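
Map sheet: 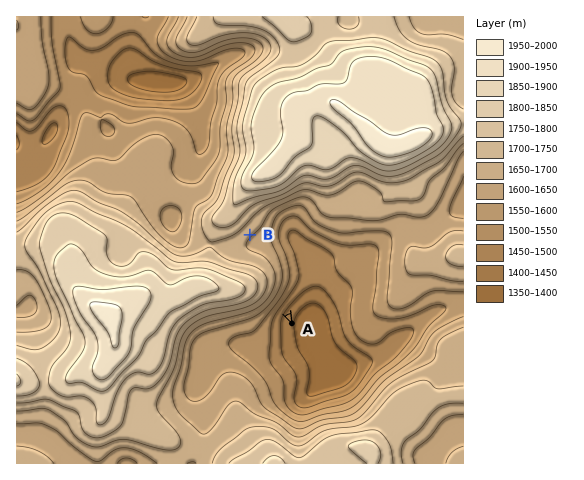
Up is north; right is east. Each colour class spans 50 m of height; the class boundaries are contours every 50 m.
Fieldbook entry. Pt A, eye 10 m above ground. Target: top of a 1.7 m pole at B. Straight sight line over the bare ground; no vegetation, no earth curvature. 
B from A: no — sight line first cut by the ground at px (286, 310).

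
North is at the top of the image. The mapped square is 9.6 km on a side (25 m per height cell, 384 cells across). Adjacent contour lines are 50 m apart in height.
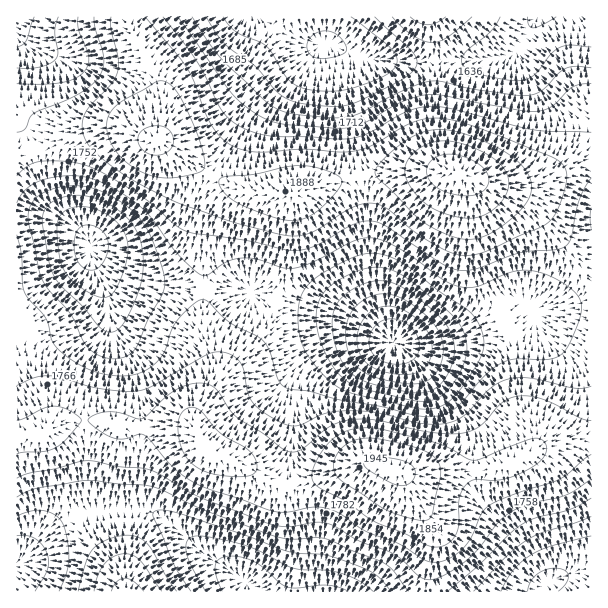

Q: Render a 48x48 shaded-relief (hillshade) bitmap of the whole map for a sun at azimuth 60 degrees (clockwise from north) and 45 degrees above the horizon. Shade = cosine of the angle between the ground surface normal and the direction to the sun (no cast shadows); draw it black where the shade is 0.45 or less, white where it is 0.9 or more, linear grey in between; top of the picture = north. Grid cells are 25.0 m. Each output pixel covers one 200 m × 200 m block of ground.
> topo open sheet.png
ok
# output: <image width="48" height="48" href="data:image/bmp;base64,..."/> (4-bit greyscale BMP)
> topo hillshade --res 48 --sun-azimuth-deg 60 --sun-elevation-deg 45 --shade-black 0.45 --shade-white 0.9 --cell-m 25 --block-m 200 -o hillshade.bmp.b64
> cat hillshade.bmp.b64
<image width="48" height="48" href="data:image/bmp;base64,Qk32BAAAAAAAAHYAAAAoAAAAMAAAADAAAAABAAQAAAAAAIAEAAATCwAAEwsAABAAAAAAAAAAAAAAABEREQAiIiIAMzMzAERERABVVVUAZmZmAHd3dwCIiIgAmZmZAKqqqgC7u7sAzMzMAN3d3QDu7u4A////AHd2ZVaKzd7dy6h2ZmZUQzNFeImaqpmIiHd2VVebzd3cupdVVmZURENFZ4maqpmIiHdlVWebzd3LqHVDRWVUREM0V4mZmZiIiHZlZnibzdy5hkMjRWVEMzM0V5mqmYh3eHZmeImazMqXVDIjRmVDMzM0aKqqmYh3eHdniZmau6hlMyI0VmVDM0RWiru6mYd3eHd3iZmZmYZDMzNFZ2VDNFVomrupmId3eIh3iIiIh1QyNEVnd3VERVZ5q7qYiHd3iId3d3ZnZUMjRWZ4iHZUVWeJq6mId3d4iId3d2ZmZTM0Z3iZmHZVZniau6mIiIiImXd3d2ZmZURWeJmqqHZWeImru7qYiZmZmYd4h3Z3dlVomaq7qXZniau8zLqZmZmamYiJmHd4h2Z5qru7uXd4mrzMzLqZmZmqqYiZmIiJh2eKu7vLuYiJq83dy6mYiJmqqpmZmZmZl3eau7y7qZmavN3cuoiIiJqrqpmZqqqqmHibu7u7qZq7zN3cqHZ3iZq7qpmaqqu6mIiau7u6qavN3d3bl1Vniau7qpmau7u6mIiaq7u6qrze7tzKhlVnmqu6qZmru7upmIiZqqu6qr3u7tyoZERnmqqpmZmrvLuph4iJmqu6q83u7suWQzRXiaqZiJmqvLqYd3eImruqq83e7bl0MjRXiZmIiJmqvLqHZ3iJqrqqq83dy6dSESNXiZmIiJmrzMqHZ3iJq6qZq8zMuoUxASRniZmIiJq83cqHZ3iJqqmZq7u6qHQgATVomZiHeKvN3bl2Z3eJqqmImrqpl2MQEkZ4mYh3eLzd3Kh2Zmd4mpiIiZmYh1MhE1Z4iId3eLze25hmZWZ4mZh3eIiIdlMhI1Z4h3dniM3dy5dlVFZ4iIdmZ3iIdlMiJFZ3d3Z3id3dyodUM0V3h2ZVVniIdkMiNFZ3d3d4mt3cuYZDIjVndlVVVniIdkMjNFZ4iIiJq93LqGUxEjVmZVVVZ4iIdlMzRWd4iIiavMy6hlMQAkVmZVZmZ4mYdlQ0VWeImZmavLqYZTEAEkZmZnd3iJmYhlREVmeJqqqru6l2UyEAJFd3d4iImaqZh2VEVneau6qru5h2VCESNWeIiZmZmqqpmHZVZ4mrzLuqqph2ZTMjVniZqqqpqqqqmHZmeJvM3Mu6qpiHZURFZ4mqu7qqqru6mYd3ibzd3Mu6qpiHdlVWeJq8y7u6q7u6mYiImszdzLuqqoiHdmZniavMzLu7u7u6mIiJq8zcy7qqmYiId2d4mavNzMzMy7u6mIiJq8zMu7qZiJmZh3eJmavN3MzMzLu6mIiau8zLu6mIiKqpmHeImavN3MzMzLqpmIiZq8y7u6mHiaqqmHZ3iavN3czMy6qpmYiJq7u7uph4mqqZh2VXiaze7czMu6mZmYd3mquqqod4qpmIdkRWir3u7cy7uqmZiHVWeaqqqYd5qod3ZUNXm83u7cu7qpmIdlM0aJmZmYiJqndmZURorN7u3LqpmZh2VDI0aJmZqZiJmXdmVEV5vd7u3LqYiIh2QzI1eJmZqqmZmA=="/>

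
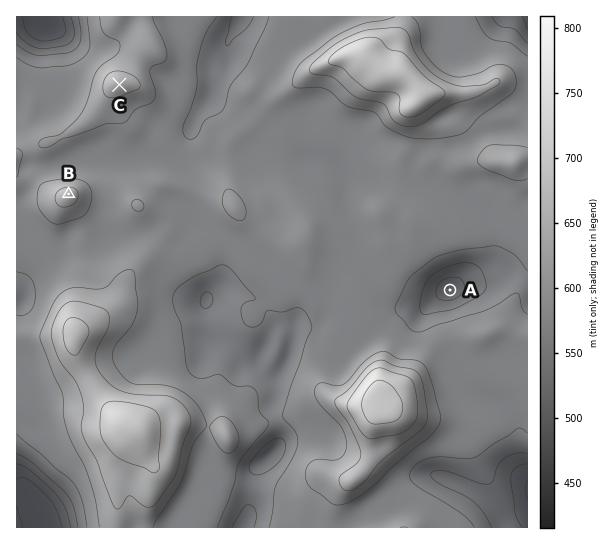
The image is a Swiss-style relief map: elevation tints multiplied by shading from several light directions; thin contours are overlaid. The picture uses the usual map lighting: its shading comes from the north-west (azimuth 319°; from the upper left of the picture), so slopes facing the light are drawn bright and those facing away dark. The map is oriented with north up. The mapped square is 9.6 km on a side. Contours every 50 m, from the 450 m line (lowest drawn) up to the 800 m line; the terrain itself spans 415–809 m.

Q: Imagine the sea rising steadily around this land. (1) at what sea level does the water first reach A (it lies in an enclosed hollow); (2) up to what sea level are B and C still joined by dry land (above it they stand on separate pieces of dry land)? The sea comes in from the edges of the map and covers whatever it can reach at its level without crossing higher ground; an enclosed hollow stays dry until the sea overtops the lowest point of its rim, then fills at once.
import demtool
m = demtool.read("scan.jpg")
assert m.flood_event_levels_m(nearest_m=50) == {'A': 600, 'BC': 650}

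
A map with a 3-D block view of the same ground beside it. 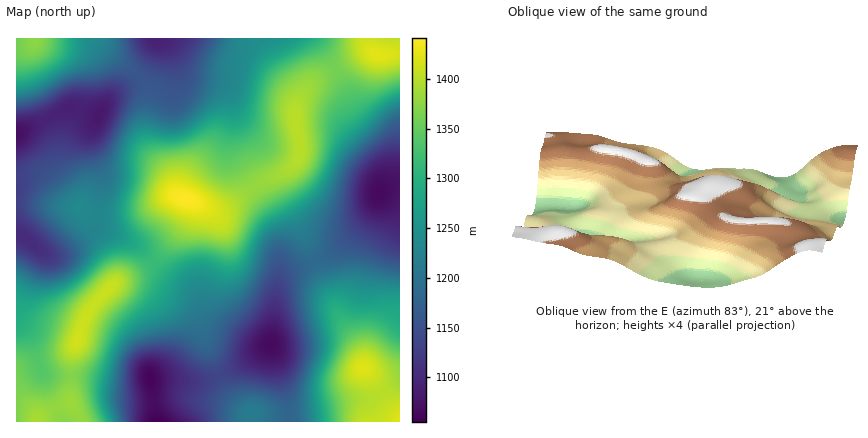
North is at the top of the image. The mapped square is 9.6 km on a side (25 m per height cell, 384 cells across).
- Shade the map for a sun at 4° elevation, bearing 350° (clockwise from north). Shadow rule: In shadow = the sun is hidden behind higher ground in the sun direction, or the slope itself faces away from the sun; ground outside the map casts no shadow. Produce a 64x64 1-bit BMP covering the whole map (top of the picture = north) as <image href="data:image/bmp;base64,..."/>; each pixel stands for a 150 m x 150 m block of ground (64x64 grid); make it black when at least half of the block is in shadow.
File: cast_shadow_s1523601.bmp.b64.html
<image width="64" height="64" href="data:image/bmp;base64,Qk0+AgAAAAAAAD4AAAAoAAAAQAAAAEAAAAABAAEAAAAAAAACAAATCwAAEwsAAAIAAAAAAAAA////AAAAAAAAAH/gAAAAAAAA/+AAAAAAAAH/4AAAAAAAA//gAAAAAAAH/+AAAAAAAAf/8AAAAAAAD//4AAAAAAAf//gfgAAAAH/////gAAAAf/////AAAAB/////+AAAAD/////8AAAAD//5//wAAAAH/////AAAAAP////8AAAAA/////4AAAAD/////gAAAAP////+AAAAA/////4AAAAB/h///gAAAAH+H//+AAAAAPwf//8AAAAAED///wAAAAAAP///gAAAAAB////AAAAAAH////AAAAAAf///+AAAAAB////4AAOAAH////wAB4AAP////AAPgAf////+AB+AD/////4BHwAP/gf///8+AAf8A////wAAA/wD////AAAA8AH///8AAAAAAP///wAAAAAAf///AAAAAAA///8AAAAAAB///wAAAAAAB///HAAAAAAB//8fAAAAAAD//z+AAAAAAH//P8AAAAAAP/9/4AAAAAAf/3/4AAAAAA//f/wAAAAAB////gAAAAAD///+AAAAAAP///8AAAAAAf///4AAAAAA////gAAAAAB////AAAAAAD///8AAAAAAP///wAAAAAB////AAAAAAH///8AAAAAAf///wAAAAAB///+AAAAAAH9/8wAAAAAAAB+AAAAAAAAAAAAAAAAAAAAAAAAAAAAAAA=="/>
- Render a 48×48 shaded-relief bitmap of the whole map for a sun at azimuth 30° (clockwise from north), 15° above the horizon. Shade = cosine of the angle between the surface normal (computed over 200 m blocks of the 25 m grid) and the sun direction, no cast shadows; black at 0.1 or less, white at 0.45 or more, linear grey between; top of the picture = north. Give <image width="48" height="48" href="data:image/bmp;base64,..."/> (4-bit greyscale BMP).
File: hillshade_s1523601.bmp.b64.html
<image width="48" height="48" href="data:image/bmp;base64,Qk32BAAAAAAAAHYAAAAoAAAAMAAAADAAAAABAAQAAAAAAIAEAAATCwAAEwsAABAAAAAAAAAAAAAAABEREQAiIiIAMzMzAERERABVVVUAZmZmAHd3dwCIiIgAmZmZAKqqqgC7u7sAzMzMAN3d3QDu7u4A////AFZ4hmaM7/25dkQzM0RWZ3eHZDMjRWd3d2eIdmec7+ypdkQ0RFVmeImYZTIjRWd3d3iZh3is3cuphlRVVmZ4mqupdTIiRWd3eHiZh3mru6u6h1Vmd3eJq8y5dTIiNFZniImZh4mqqqu6hmZndniavMy5dTIjNEVniYmIdniJmau5dlVlVWeavMupdUM0REVniYiGVVZ3iaqYZERERFeJq7qYdVRVVWaImZh2RERniZh1MzMzM1aJmqmXZUVVZniaqpl2REVniIdTESIiNFeImZiGVERFZ4q7u5l2VVZ4iHUxEREiNWeIiIdlQyI0V5q8zJh2Zmd4iHUyERIzVneHd3ZUMhEjWKvMy4d2Zmd4h2VDIiNFVnd2ZmVTIREjaKu7und2Zmd3d2VURERVZmZmVmVDIREkeau6qXd3d3d3dlVVVVVmZmZVVmVDIiI2iqqqmIiIiIh3ZlVVZmZ2ZlVVZmZTMiNXmqqZmZqqqpmIdlVmZnd3ZVVVZnZUM0V5qqmZmrvNzLqYd3d3d3d3ZVRFZnZURFeaqqmqu83u7cupiImZh3d2VUREZ3ZURWiaqqqrzO7u3LqZmru6h2ZlVEM0Z3dlVXiaqqu8zP7cqYiJq83Lh2VEMyI0Z4dlRWiZqru8zO25dlVom93KhlQyIREkaIdkRGeJmqu7u7qGQzNGmruoZUMiEAEkaIdURFeImaqqqpdUIRJGiZhlRDMyERI1d3ZDRWeIiZqqqWUyESNGd2UyIzMzMzRWd2QzRWeIiZqqmVMhEjRWZlMhIjMzREVnd1QzRXeIiaqqmEMiI0VndkMiIiIzRWd4hlMzRWd4iaqpmEQzRVZ3dlMzMiM0VniIhlQzRVZ4mqqph1VWZ3eIh2VERERWeJmZh1QzNEVomqmYd2Z3iIiIh2VVVWZ4mqqph2VDM0VomZmHd2Z4iZmZh2VFVniaq7qph2ZUREV4mZh2ZmZ3iImZh1REV4mqq6qYh3dlVVZ4iIdmZnd3iJmql1M0V4mqqqmIiIh2Zmd4h3ZlVYiIiJqql1M1aJqqqpmIiIiHZniIdlVVVZmIiZq7l1RWiry7qpmIiIh2Z4mYZURERIiIiZqql1VorN3cupmZmIdlZ4mYZURERHd4iZmZh2Z5ze7cuqqZmHZUV5qYZURERFZniJmId2aKze3LqqqqmGVEZ5mYZURFRTRWiIiHdmeKzMy6qqqph1RFaJmHZVVVRRI1Z4d3dmaKu7qZmaqpdlRFeIiHZVVUNAATVmZmZVZ5qpiIiJmYdVRWeIh2ZmVEMgACNEREREVoiIh3d4iHZVVneId2ZlVDIgARIiIiMzRXiIh3dmd3ZVVniIh3ZlQzIiIiERERIjRXiIiHZWZmZVZ4iIiHZUMzIjIiIhESMzRomZmHZVZmZmeJmZmHZTIjM0MzMzNERFaJqqmHZmZmZniamZmXZDM0RFREVWZmZmiruqmHdmZmZ3maqqmXVDRWZlVWeIh3Z4q7qYh3d3ZmZ3iZqqmHVEZ4iGZniZmHZ5q7qYd3d2ZmZ3iZqpl2VFeJmQ=="/>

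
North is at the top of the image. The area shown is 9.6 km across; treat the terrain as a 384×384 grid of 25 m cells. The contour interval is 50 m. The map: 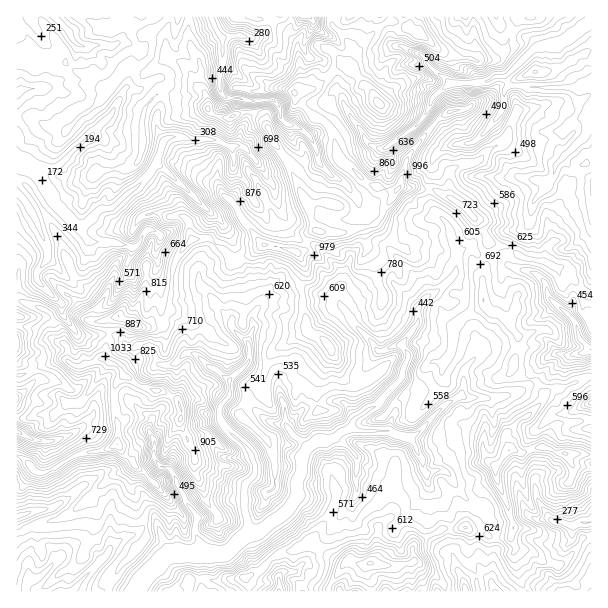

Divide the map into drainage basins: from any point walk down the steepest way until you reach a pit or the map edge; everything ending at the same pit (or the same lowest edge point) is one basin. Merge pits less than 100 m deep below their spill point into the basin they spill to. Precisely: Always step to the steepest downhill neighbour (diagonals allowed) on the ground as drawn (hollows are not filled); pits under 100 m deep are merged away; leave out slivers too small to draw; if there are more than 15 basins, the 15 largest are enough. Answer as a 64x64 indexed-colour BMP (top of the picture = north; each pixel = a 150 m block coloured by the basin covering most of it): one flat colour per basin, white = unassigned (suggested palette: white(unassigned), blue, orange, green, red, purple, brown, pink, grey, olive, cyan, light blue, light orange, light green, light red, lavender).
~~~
<image width="64" height="64" href="data:image/bmp;base64,Qk12CAAAAAAAAHYAAAAoAAAAQAAAAEAAAAABAAQAAAAAAAAIAAATCwAAEwsAABAAAAAAAAAA////ALR3HwAOf/8ALKAsACgn1gC9Z5QAS1aMAMJ34wB/f38AIr28AM++FwDox64AeLv/AIrfmACWmP8A1bDFAFVVVVVVERERERERERH///8f8AAAEREe7gAAAADu7u7uVVVVVVVREREREREREf/////wAAERER7gAAAAAO7u7u5VVVVVVVERERERERERH/////8AARER4AAAAAAA7u7u7lVVVVVVVRERERERERER/////xEREREAAAAAAA7u537uVVVVVVVVURERERERERER//8REREREQAAAAAADud3d+5VVVVVVVVVEREREREREREREREREREREAAAAAAHd3d3flVVVVVVVVURERERERERERERERERERERAAAAERd3d3d3qlVVVVVVVRERERERERERERERERERERERERERF3d3d3eqqqVVVVVVEREREREREREREREREREREREREREXd3d3d6qqqqVVVVERERERERERERERERERERERERERERd3d3d3qqqqqlVVURERERERERERERERERERERERERERd3d3d3eqqqqqpVVRERERERERERERERERERERERERERF3d3d3dxqqqqqqVVERERERERERERERERERERERERERF3d3d3d3EZmqqqqqUREREREREREREREREREREREREREXd3d3d3cZmZqqqqqhERERERERERERERERERERERERERF3d3d3EZmZmZmqqhEREREREREREREREREREREREREREXd3d8zMmZmZmZmRERERERERERERERERERERERERERERHMzMzMyZmZmZmZEREREREREREREREREREREREREREREczMzMzJmZmZmZkRERERERERERERERERERERERERERERzMzMzM3ZmZmZmRERERERERERERERERERERERERERERERzMzMzd3dmZmZEREREREREREREREREREREREREREREREczMzN3d3dmZkRERERERERERERERERERERERERERERERHMzM3d3d3ZmRERERERERERERERERERERERERERERERFEzMzd3d3d2ZERERERERERERERERERERERERERERERFERETADd3d3dmRERERERERERERERERERERERERERERFEREREAADdIt0RERERERERERERERERERERERERERERFEREREQAAAAiIhERERERERERERERERERERERERERERERRERERAAAAiIiERERERERERERERERERERERERERERERFEREREAAAiIiIREREREREREREREREREREREREREREREUREREQAACIiIhERIREREREREREREREREREREREREREURERERAAAIiIiISIiIREREREREREREREREREREREREUREREREAAIiIiIiIiIhERERERERERERERERERERERFEREREREQiIiIiIiIiIiEREREREREREREREREREREREURERERERCIiIiIiIiIiIRERERERERERERERERERERERRERERERDIiIiIiIiIiIhERERERERERERERERERERERFERERERDMiIiIiIiIiIiEREREREREREREREREREREREURERERDMyIiIiIiIiIiIhERERERERERERERERERERERREREQzMzIiIiIiIiIiIiERERIhERERERERERERERERFERDMzMzMiIiIiIiIiIiIhESIiIiIiERERERERERERERQzMzMzMyIiIiIiIiIiIiIiIiIiIiIhERERERERERERMzMzMzMzIiIiIiIiIiIiIiIiIiIiIiIiIhEREREREREzMzMzMzMiIiIiIiIiIiIiIiIiIiIiIiIiIhEREREREzMzMzMzMyIiIiIiIiIiIiIiIiIiIiIiIiIiIREREREzMzMzMzMzIiIiIiIiIiIiIiIiIiIiIiIiIiIiEREREzMzMzMzMzMiIiIiIiIiIiIiIiIiIiIiIiIiIiIRERMzMzMzMzMzMyIiIiIiIiIiIiIiIiIiIiIiIiIjMzMzMzMzMzMzMzMzIiIiIiIiIiIiIiIiIiIiIiIiIjMzMzMzMzMzMzMzMzMiIiIiIiIiIiIiIiIiIiIiIiIjMzMzMzMzMzMzMzMzMyIiIiIiIiIiIiIiIiIiIiIiIjMzMzMzMzMzMzMzMzMzIiIiIiIiIiIiIiIiIiIiIiIiMzMzMzMzMzMzMzMzMzMiIiIiIiIiIiIiIiIiIiIiIiMzMzMzMzMzMzMzMzMzMyIiKyIiIiIiIiIiIiIiYiIiIzMzMzMzMzMzMzMzMzMzIru7siIiIiIiIiIiIiZmIiIzMzMzMzMzMzMzMzMzMzO7u7u7IiIiIiIiImZmZmZiMzMzMzMzMzMzMzMzMzMzM7u7u7uyIiIiIiImZmZmZmMzMzMzMzMzMzMzMzMzMzMzu7u7u7siIiIiIiZmZmZmYzMzMzMzMzMzMzMzMzMzMzO7u7u7uIIiIiIiZmZmZmZmADMzMzMzMzMzMzMzMzMzM7u7u7uIiCIiIiImZmZmZmYAAzMzMzMzMzMzMzMzMzMzu7u7iIiIiIgiImZmZmZmYAAAMzMzMzMzMzMzMzMzMzOIiIiIiIiIiIIiZmZmZmZgAAADMzMzMzMzMzMzMzMzM4iIiIiIiIiIgiJmZmZmZmAAAAEzMzMzMzMzMzMzMzMziIiIiIiIiIgiJmZmZmZmYAAAARMzMzMzMzMzMzMzMzOIiIiIiIiCIiImZmZmZmYAAAARETMzMzMzMzMzMzMzM4iIiIgiIiIiIiZmZmZmIgAAAREREREzMzMzMzMzMzMz"/>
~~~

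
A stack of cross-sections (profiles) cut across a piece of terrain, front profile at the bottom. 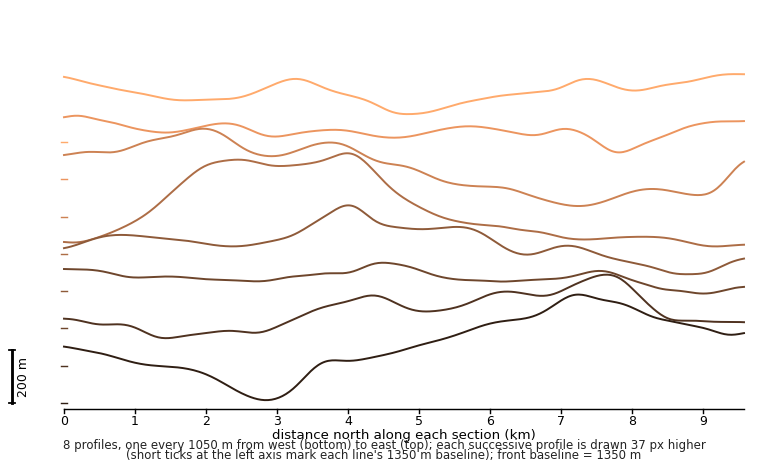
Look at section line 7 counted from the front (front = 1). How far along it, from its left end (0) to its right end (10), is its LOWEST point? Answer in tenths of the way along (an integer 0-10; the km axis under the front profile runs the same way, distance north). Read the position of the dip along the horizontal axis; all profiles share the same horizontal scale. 8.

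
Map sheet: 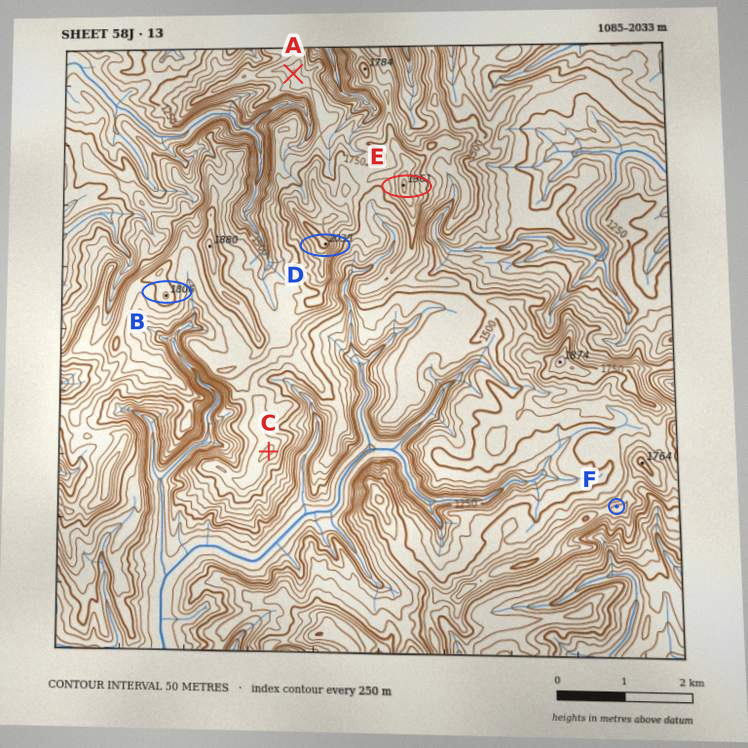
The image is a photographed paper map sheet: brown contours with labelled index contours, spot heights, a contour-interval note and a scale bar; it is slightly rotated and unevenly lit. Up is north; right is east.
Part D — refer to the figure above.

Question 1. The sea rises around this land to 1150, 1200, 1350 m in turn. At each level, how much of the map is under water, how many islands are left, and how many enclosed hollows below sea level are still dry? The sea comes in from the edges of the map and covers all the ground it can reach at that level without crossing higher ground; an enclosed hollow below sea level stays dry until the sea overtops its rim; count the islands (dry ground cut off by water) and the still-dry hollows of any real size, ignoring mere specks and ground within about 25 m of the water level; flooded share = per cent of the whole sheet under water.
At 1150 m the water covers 9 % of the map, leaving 0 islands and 0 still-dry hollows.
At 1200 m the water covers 16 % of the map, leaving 0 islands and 0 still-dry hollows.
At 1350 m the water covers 39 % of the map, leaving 0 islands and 0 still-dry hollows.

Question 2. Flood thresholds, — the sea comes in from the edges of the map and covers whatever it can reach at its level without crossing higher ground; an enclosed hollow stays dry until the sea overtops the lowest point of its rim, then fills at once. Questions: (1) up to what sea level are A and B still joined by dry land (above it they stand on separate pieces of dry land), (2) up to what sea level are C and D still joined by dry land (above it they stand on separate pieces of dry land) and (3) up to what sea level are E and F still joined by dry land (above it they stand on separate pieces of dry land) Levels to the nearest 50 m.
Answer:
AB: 1650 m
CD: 1600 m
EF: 1500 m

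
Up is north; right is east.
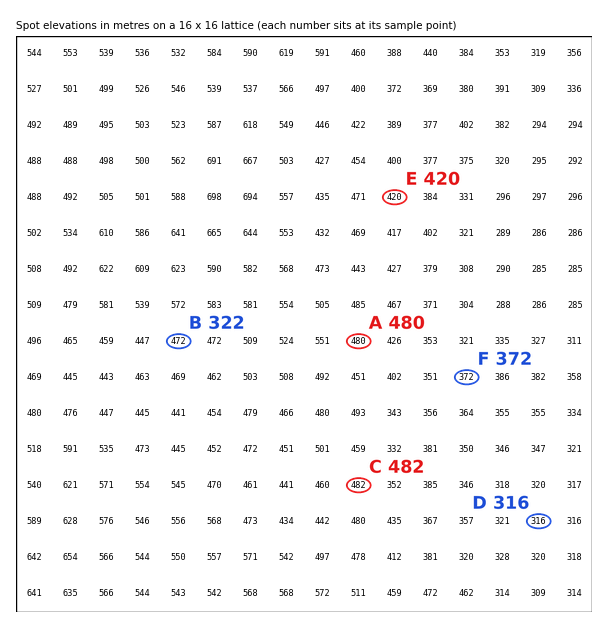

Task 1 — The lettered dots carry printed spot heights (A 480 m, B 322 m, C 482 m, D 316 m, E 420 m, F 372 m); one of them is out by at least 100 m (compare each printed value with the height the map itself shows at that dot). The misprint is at B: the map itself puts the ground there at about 472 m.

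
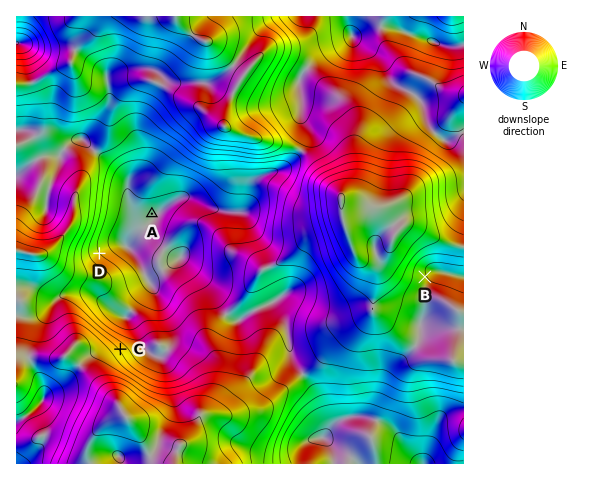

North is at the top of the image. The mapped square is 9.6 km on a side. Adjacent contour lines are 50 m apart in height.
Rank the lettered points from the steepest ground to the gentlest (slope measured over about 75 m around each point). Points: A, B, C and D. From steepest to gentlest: C D B A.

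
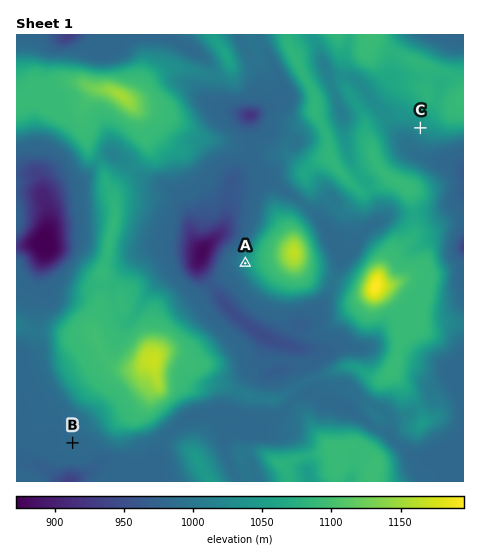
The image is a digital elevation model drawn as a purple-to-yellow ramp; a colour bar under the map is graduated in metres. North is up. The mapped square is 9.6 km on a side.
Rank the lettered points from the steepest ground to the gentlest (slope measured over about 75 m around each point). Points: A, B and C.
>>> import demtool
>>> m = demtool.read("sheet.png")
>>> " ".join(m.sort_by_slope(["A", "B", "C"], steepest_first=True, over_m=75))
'A C B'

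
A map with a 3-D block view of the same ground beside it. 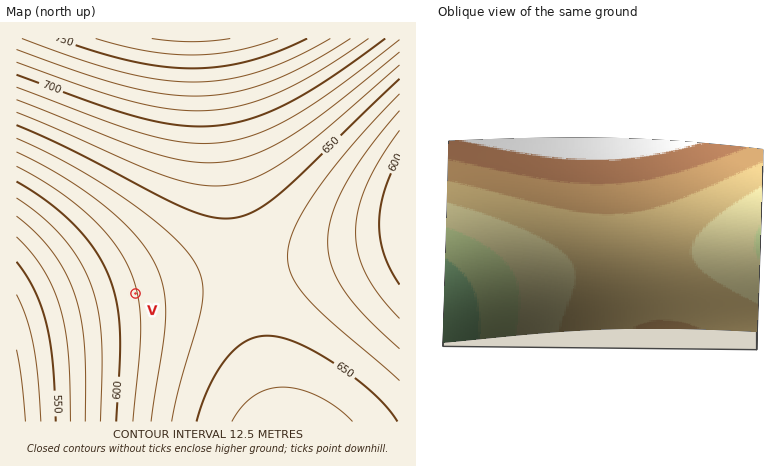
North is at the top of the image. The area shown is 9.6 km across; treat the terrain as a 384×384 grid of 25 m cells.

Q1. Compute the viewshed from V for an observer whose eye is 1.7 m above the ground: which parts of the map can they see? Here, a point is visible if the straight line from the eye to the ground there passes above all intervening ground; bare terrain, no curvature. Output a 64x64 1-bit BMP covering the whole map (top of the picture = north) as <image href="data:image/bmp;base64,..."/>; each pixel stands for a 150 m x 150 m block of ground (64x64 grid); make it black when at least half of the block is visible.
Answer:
<image width="64" height="64" href="data:image/bmp;base64,Qk0+AgAAAAAAAD4AAAAoAAAAQAAAAEAAAAABAAEAAAAAAAACAAATCwAAEwsAAAIAAAAAAAAA////AAAAAAAAA///wAAAAAAH///AAAAAAAf//8AAAAAAB///4AAAAAAH///gAAAAAA///+AAAAAAD///wAAAAAAH///AAAAAAAf//8AAAAAAB///gAAAAAAH//+AAAAAAAf//wAAAAAAB///AAAAAAAD//4AAAAAAAP//AAAAAAAA//4AAAAAAAD//AAAAAAAAH/8AAAAAAAAf/gAAAAAAAB/8AAAAAAAAP/gAAAAAAAB/+AAAAAAAAP/4AAAAAAgP//gAAAAAD///+AAAAAAP///4AAAAAA////gAAAAAD////AAAAAAP///8AAAAAA////4AAAAAD////gAAAAAP////AAAAAA////+AAAAAD////4AAAAAP////wAAAAA/////gAAAAD/////AAAAAP////8AAAAA/////4AAAAD/////wAAAAP/////gAAAA//////AAAAD/////8AAAAP/////4AAAA//////wAAAD//////gAAAP//////AAAA//////8AAAD//////4AAAP//////wAAA///////gAAD///////AAAP//////8AAA///////4AAD///////wAAP///////gAA////////AAD///////+AAP///////4AA////////wAD////////gAP////////AA////////+AD////////8AA=="/>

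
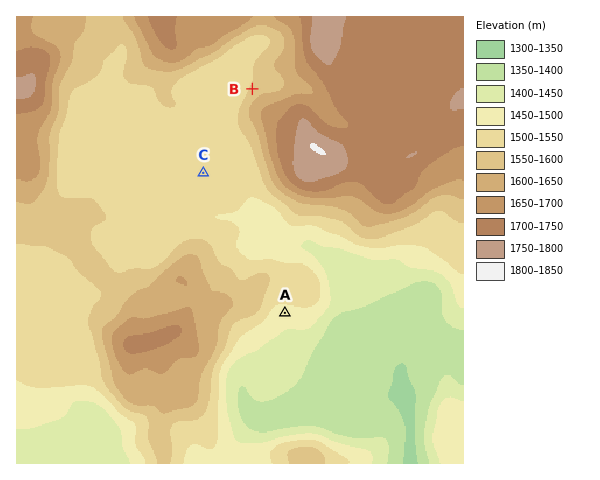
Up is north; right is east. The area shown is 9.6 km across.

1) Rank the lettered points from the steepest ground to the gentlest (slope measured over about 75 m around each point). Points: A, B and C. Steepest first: B A C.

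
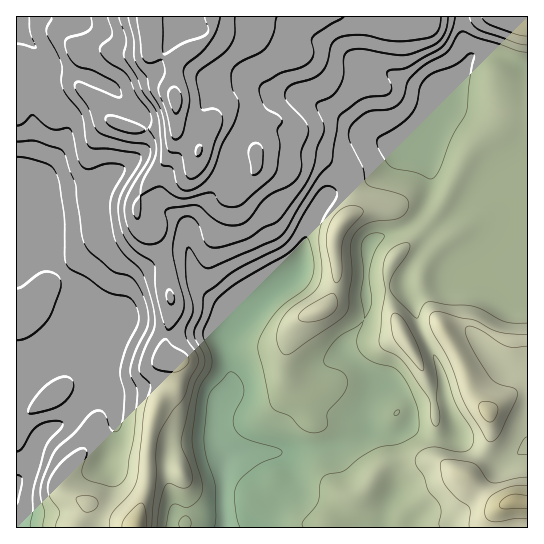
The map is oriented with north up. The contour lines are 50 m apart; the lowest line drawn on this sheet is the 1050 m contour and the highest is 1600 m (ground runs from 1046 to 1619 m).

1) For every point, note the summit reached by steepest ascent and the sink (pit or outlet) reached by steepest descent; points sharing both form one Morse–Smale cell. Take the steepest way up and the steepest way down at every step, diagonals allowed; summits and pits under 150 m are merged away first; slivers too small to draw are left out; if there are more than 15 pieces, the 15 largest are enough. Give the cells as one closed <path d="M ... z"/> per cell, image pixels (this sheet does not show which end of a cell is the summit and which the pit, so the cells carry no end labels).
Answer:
<path d="M527 16l-313 0-3 19-9 9-19 11-7 7-1 80-6 13-25 34-8 20 4 14 15 12 10 24 6 38 0 21-6 23-1 17 11 1 0 24-16 18-7 20-4 22-1 43-11 36 1 6 215-1-21-18-32-14-8-12-2-13-5-12-8-5 21-1 36-5 20-7 14-9 15 4 15 0 11-8 4-17-5-12-17-13-13-1-34-33 4-10 14-16 6-14-2-26 3-38 7-8 34-12 12-13 10-28-2-21-8-22 12-21 8-28 20-21 7-12 7-6 19 0 24 10 10 2z"/><path d="M213 16l-197 1 1 511 119-1 11-41 1-43 4-22 7-20 16-18 0-24-11-1 1-17 6-23 0-21-4-32-12-30-15-12-4-14 8-20 25-34 6-13 1-80 7-7 19-11 9-9 2-6z"/><path d="M494 55l-21 1-17 23-15 15-8 28-12 21 10 28 0 15-6 20-12 18-15 8-20 5-9 8-2 12-2 60-22 32 0 2 34 33 13 1 17 13 5 12-4 17-11 8-15 0-15-4-14 9-20 7-36 5-21 1 8 5 5 12 2 13 8 12 32 14 22 19 140 0 2-13 7-10 9-4 17 1 0-259-13 0 2-4-1-28-12-21-7-9-4 0 35-18 0-94z"/><path d="M225 121l-11 2-5 4-9 18-3 16 17 15 16 9 9 2 14-13 3-5 0-19-5-11-12-11z"/><path d="M527 164l-4 0-30 17 4 0 7 9 12 21 1 28-2 5 13-2z"/><path d="M525 501l-14 0-9 4-7 10-2 12 34 1 1-25z"/>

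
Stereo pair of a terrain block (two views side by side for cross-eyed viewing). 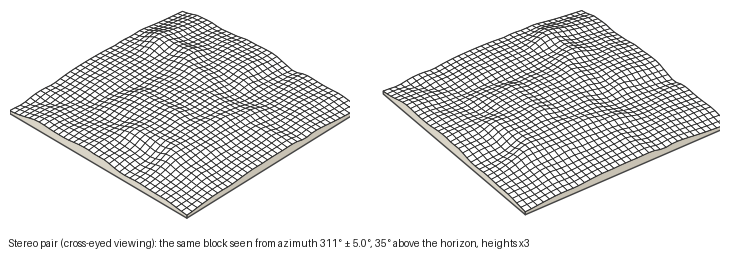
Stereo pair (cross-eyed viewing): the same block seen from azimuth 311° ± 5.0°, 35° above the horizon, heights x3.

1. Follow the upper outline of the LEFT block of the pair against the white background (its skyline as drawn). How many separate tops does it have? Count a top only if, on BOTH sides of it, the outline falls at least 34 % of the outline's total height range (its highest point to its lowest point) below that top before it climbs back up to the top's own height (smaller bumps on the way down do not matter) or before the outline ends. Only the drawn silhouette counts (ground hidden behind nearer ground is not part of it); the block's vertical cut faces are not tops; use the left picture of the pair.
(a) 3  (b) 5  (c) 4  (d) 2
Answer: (c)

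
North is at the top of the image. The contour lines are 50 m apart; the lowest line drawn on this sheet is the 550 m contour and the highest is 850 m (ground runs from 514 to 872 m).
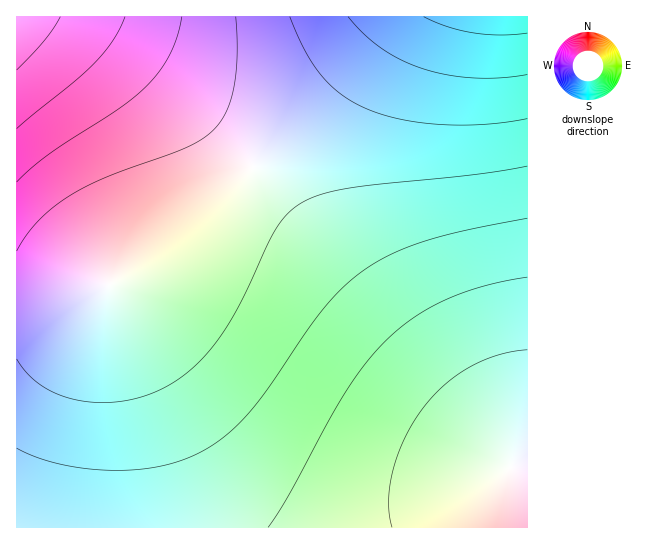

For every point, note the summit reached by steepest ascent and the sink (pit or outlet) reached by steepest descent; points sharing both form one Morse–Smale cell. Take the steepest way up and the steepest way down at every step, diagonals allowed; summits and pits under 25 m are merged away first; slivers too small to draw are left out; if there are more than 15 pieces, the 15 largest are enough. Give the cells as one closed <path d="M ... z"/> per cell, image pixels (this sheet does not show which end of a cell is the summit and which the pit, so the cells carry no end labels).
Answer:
<path d="M253 168l-78 71-37 29-21 13-20 10-19 5-24 4-38 2 0 225 478 1 5-35 4-12 8-14-4-9-104-117-123-144z"/><path d="M527 16l-134 0-62 74-78 77 254 291 4 9-8 14-4 12-4 22 0 13 33-1z"/><path d="M66 16l-50 1 1 284 22 0 39-5 19-5 20-10 50-36 85-76 0-3-42-42-57-51-59-42z"/><path d="M391 16l-324 1 27 14 59 42 57 51 43 44 78-78 42-49z"/>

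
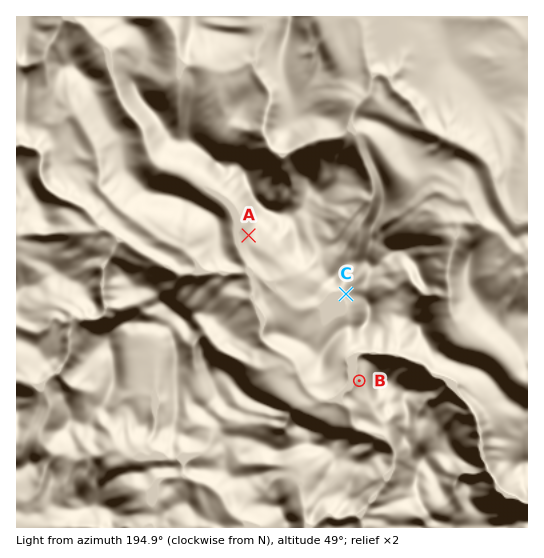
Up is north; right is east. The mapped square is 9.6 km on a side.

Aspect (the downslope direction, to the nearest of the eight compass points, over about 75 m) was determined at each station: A W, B W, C W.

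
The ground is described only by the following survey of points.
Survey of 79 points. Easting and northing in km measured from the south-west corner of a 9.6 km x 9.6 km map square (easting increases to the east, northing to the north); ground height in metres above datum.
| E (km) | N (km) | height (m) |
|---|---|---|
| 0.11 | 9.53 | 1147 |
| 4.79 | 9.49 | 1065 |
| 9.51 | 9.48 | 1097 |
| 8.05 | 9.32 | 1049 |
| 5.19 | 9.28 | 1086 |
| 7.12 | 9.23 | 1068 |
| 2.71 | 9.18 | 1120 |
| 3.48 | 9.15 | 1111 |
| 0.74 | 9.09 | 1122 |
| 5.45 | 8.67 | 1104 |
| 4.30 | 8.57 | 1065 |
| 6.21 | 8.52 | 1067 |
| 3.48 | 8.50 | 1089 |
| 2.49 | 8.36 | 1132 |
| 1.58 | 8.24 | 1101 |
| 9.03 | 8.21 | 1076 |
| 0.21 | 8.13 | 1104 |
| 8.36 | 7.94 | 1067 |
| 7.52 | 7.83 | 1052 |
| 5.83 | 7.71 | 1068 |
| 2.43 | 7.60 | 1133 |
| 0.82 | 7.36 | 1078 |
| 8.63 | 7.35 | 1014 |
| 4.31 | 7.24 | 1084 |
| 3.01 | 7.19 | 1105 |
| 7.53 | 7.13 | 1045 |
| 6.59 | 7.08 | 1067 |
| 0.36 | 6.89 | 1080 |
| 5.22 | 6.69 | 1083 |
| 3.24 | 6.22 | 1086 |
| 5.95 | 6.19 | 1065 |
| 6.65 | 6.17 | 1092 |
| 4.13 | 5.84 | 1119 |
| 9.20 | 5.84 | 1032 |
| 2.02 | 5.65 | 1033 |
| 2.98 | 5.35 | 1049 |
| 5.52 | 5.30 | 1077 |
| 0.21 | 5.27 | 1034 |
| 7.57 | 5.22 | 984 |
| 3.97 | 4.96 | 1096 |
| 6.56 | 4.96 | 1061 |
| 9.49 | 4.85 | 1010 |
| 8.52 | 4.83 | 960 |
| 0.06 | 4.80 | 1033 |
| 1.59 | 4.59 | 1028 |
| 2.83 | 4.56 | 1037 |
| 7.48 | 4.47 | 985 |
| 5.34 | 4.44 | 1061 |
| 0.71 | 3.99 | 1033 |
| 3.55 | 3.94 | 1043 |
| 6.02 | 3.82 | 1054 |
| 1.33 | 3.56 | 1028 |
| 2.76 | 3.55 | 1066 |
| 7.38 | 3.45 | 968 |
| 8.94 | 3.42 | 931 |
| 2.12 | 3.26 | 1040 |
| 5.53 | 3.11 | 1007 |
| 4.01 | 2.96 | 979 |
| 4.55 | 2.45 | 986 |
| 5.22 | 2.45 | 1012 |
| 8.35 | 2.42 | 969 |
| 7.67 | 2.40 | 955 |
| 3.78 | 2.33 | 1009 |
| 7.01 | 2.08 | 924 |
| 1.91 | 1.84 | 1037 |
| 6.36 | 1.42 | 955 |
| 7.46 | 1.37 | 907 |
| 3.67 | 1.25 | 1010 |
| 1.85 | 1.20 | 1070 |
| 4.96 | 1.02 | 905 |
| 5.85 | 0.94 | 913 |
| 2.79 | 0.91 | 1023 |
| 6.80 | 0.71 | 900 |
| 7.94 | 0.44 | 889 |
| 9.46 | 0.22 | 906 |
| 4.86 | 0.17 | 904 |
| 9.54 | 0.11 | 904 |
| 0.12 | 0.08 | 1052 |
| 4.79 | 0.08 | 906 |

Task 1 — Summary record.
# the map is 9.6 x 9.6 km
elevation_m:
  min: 890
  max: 1150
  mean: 1030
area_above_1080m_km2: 19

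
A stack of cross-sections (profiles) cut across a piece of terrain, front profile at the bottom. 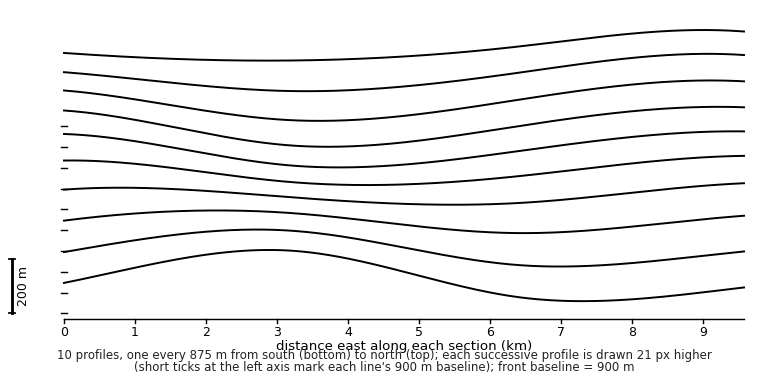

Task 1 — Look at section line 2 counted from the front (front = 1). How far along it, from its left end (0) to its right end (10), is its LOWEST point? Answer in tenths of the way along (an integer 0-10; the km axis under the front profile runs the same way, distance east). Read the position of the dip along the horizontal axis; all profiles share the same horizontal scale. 7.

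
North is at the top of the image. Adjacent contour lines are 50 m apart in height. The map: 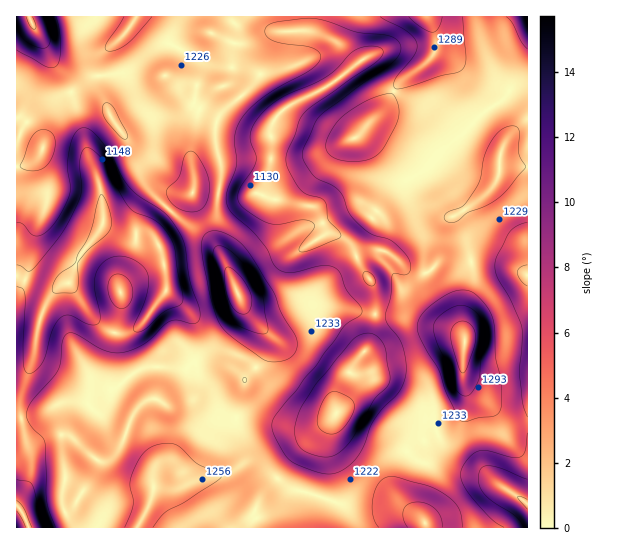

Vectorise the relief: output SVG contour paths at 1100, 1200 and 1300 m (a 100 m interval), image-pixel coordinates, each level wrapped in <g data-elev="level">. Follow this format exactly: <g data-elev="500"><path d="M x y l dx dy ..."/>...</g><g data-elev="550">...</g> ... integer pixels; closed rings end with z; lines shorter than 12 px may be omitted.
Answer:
<g data-elev="1100"><path d="M26 527l-9-16"/><path d="M527 509l-9-12 3 0 6 3"/><path d="M17 500l6 7 9 20"/><path d="M330 434l-5-2-5-3-2-4-1-7 3-11 5-9 5-5 5-2 16 8 3 4 0 6-3 8-8 11-6 5z"/><path d="M54 293l-2-4 3-10 6-6 14-10 3-9 9-15 5-13 6-25 3-6 1 0 4 6 4 13 2 9-2 7-5 6-17 14-10 12 0 23-2 6-3 2z"/><path d="M32 17l4 9 0 3-2 0-4-3-4-9"/></g><g data-elev="1200"><path d="M504 527l-13-8-21-24-8-13-1-11 8-13 10-7 10 0 24 6 8 0 4-7 2-17"/><path d="M329 474l-20-5-14-5-6-5-5-6-10-18-2-6 0-7 4-8 40-48 27-39 18-13 1-5-15-18-6-17-7-7-13-1-31 7-7-1-6-3-4-6-6-14-10-12-27-26-4-12 2-10 8-23-1-29 2-10 5-9 8-9 11-10 18-12 31-17 8-7 3-5-2-5-8-5-29-5-11-3-5-5-1-6 4-4 6-3 31-4 19 3 33 11 32 4 8 5 3 6-2 8-8 9-32 22-40 30-4 7-13 30 2 9 10 14 19 10 8 7 7 18 7 10 15 12 17 6 7 4 13 12 4 11-1 5-3 3-14 0-2 23-6 18 2 8 12 15 5 12 2 19-3 14-6 11-14 14-9 12-10 26-9 13-13 11z"/><path d="M527 417l-4-14-3-28 2-48-12-28-13-22-2-11 2-9 12-24 8-7 10-4"/><path d="M117 307l5 2 5-3 4-6 2-7-1-7-3-6-6-5-5-1-4 1-4 3-2 9 3 12z"/><path d="M17 222l5 2 9 10 6 2 8-3 9-9 9-15 7-16-3-28 5-26 7-10 4-1 6 1 8 7 10 13 15 28 8 11 9 8 26 17 14 18 6 14 5 36 10 30 0 7-3 5-6 1-14-4-7 1-25 23-11 5-11 3-9 1-9-3-32-17-4 0-4 3-3 7-1 19-3 8-26 31-4 6-2 7 4 11 12 12 3 5 1 57 3 11 7 17"/><path d="M187 212l-8-3-6-5-5-6-2-7 2-4 11-10 6-22 2-3 4-1 6 4 8 14 4 10 0 11-2 11-4 6-6 4z"/><path d="M527 49l-6-8-9-19-6-5"/><path d="M56 17l3 13 2 17-2 13-3 6-5 2-5-1-29-17"/></g><g data-elev="1300"><path d="M442 527l-1-9-5-8-9-6-9-2-9 2-5 5-1 9 5 9"/><path d="M462 395l4 1 4-2 8-13 7-46-2-12-5-9-8-6-9-3-10 3-11 7-5 7-2 7 4 13 10 21 6 22 4 6z"/><path d="M256 333l9 1 3-4-7-37-11-20-11-14-13-11-5-2-4 0-4 5 0 11 5 31 6 18 4 7 6 5z"/><path d="M409 17l12 10 12 5 5-3 4-12"/></g>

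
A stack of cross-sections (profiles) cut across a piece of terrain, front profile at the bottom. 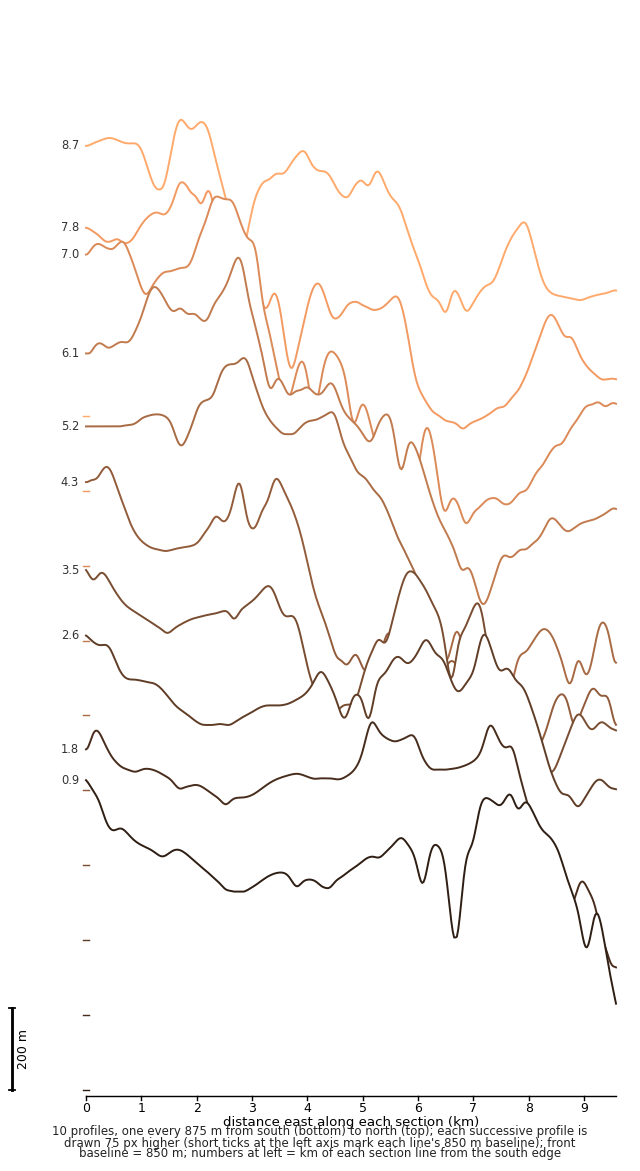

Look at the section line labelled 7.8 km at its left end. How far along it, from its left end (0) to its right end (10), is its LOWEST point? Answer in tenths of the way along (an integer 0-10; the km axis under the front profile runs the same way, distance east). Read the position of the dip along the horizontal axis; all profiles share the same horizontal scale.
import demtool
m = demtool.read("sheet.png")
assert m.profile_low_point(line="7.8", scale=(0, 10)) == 7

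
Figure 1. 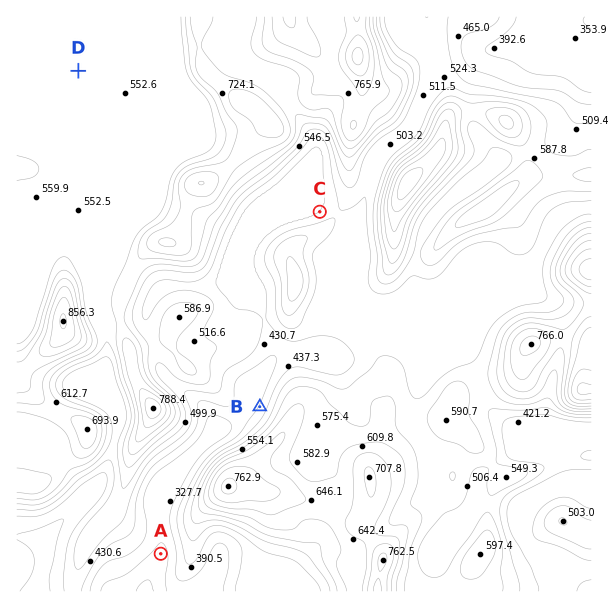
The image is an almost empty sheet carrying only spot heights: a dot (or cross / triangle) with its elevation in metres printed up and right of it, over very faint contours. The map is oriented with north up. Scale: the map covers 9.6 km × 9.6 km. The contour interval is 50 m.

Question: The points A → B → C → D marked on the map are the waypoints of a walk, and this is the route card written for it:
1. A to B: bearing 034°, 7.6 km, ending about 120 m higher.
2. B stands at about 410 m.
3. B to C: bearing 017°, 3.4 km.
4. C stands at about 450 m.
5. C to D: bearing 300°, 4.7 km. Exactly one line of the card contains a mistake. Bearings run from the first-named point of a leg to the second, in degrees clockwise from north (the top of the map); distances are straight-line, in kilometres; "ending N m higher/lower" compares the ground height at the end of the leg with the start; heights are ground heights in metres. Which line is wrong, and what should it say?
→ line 1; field distance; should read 3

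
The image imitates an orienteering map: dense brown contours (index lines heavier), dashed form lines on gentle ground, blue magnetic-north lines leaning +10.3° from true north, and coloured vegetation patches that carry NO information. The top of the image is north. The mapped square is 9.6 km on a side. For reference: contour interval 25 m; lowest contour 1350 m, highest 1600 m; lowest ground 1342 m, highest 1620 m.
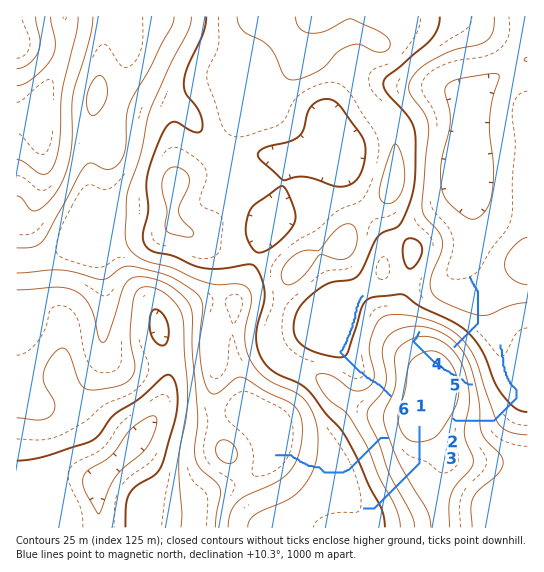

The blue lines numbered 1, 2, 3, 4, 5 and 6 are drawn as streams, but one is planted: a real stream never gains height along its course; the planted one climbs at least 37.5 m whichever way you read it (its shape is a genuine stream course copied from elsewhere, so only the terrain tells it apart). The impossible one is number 5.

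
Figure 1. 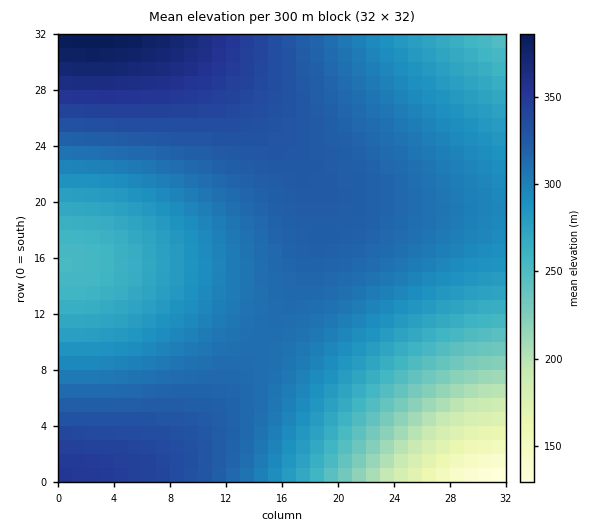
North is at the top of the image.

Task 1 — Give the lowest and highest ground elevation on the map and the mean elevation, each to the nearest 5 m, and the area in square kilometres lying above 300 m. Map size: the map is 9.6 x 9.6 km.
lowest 125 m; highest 390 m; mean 300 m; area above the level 52.5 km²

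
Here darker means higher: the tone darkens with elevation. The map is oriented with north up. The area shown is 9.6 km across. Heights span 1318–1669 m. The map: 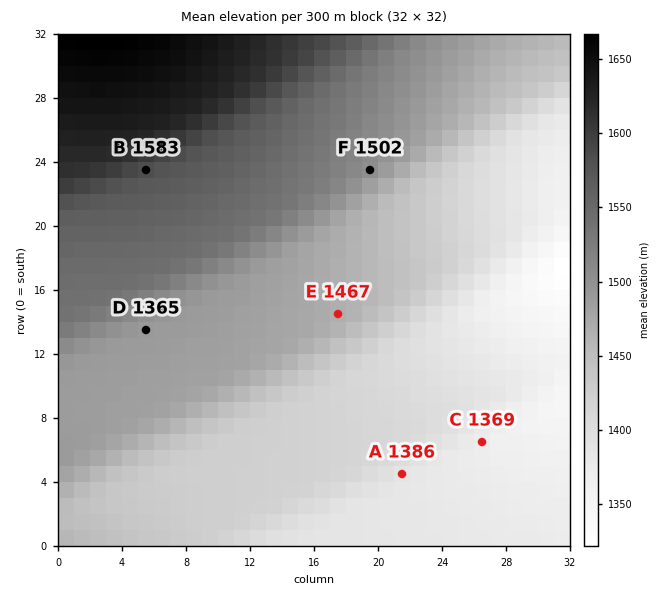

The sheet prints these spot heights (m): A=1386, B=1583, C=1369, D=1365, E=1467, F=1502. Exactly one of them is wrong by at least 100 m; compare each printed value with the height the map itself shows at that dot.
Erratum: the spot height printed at D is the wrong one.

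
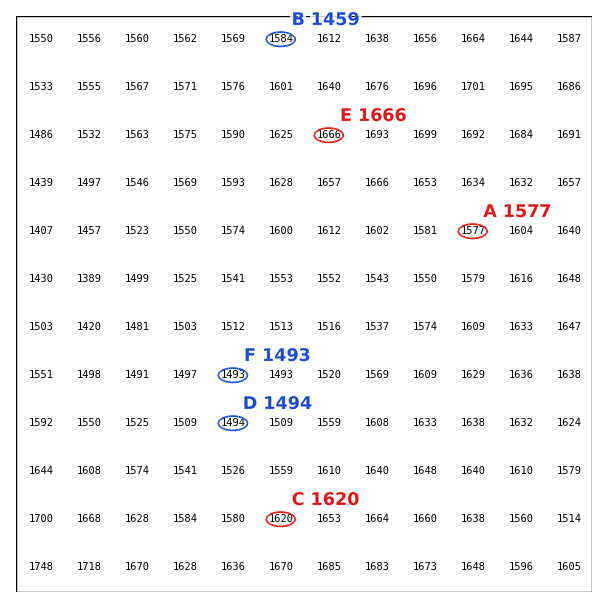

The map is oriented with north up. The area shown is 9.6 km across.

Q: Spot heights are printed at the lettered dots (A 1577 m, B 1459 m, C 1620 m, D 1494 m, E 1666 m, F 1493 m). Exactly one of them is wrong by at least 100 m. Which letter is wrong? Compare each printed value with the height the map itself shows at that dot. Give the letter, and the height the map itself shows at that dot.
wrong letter B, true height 1584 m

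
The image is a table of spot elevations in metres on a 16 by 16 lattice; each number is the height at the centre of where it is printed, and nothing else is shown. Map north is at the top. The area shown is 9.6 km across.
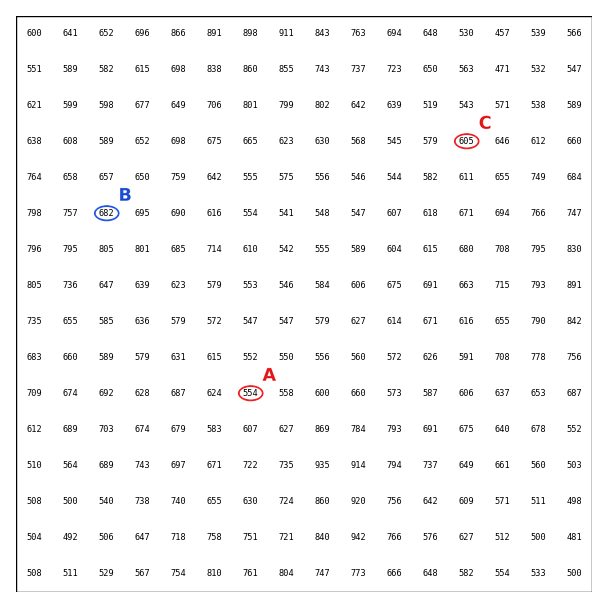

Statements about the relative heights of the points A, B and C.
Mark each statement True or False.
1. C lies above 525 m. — True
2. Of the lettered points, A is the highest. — False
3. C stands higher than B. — False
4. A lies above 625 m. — False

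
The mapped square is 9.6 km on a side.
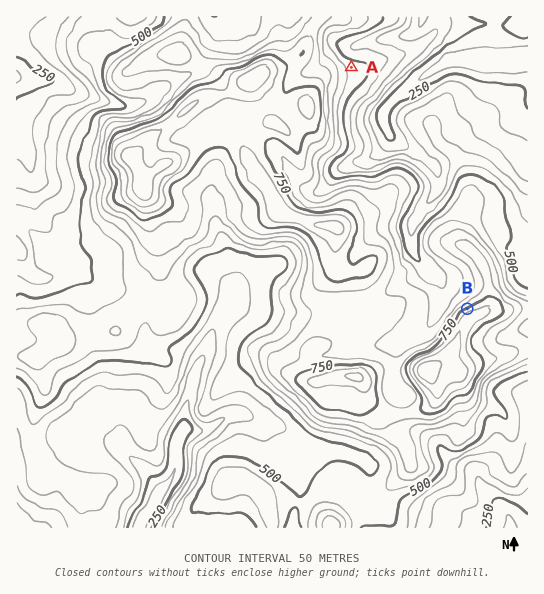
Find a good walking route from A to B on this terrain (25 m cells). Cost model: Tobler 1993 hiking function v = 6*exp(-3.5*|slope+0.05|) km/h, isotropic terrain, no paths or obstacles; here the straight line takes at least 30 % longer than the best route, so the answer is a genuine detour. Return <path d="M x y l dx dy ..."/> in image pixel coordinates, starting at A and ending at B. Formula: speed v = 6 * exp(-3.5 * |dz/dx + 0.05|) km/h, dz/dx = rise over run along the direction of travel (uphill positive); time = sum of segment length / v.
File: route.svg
<path d="M351 67l2 3 0 11-11 21 0 44-3 5-10 11-2 3 0 9 3 5 3 3 2 1 16 0 11 6 15 14 5 11 0 15 1 2 8 8 12 24 7 7 4 8 3 3 13 6 11 11 8 4 16 0-2 3 2 0-2 2 6 0-2 2"/>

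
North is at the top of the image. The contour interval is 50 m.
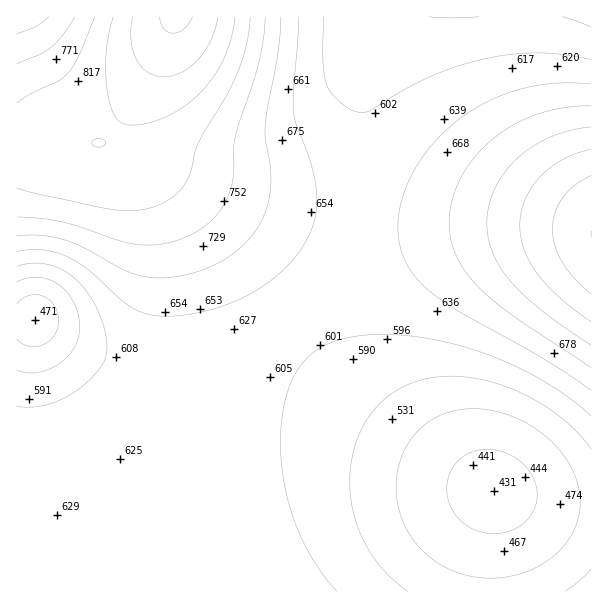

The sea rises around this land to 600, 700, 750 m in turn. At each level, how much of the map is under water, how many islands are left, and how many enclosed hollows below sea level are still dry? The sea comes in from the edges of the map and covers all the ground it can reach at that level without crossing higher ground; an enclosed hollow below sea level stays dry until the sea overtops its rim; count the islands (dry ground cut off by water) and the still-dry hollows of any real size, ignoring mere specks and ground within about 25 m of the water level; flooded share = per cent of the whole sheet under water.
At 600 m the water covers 29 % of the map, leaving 0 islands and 0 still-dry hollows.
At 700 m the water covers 74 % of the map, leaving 0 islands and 0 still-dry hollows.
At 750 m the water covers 81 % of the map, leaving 0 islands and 0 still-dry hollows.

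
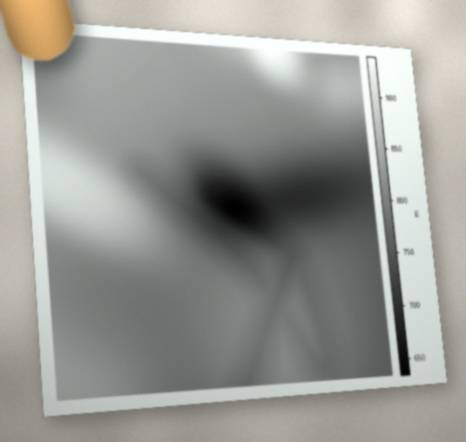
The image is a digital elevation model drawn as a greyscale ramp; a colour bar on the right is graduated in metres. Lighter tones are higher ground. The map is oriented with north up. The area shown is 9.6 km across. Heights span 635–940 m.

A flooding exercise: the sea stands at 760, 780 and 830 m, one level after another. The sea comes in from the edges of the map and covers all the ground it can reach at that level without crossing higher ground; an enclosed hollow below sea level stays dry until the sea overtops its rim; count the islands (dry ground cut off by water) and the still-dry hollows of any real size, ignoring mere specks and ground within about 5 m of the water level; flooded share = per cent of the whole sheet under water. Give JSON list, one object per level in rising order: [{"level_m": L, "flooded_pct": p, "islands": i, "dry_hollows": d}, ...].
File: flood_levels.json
[{"level_m": 760, "flooded_pct": 18, "islands": 0, "dry_hollows": 0}, {"level_m": 780, "flooded_pct": 28, "islands": 0, "dry_hollows": 0}, {"level_m": 830, "flooded_pct": 78, "islands": 0, "dry_hollows": 0}]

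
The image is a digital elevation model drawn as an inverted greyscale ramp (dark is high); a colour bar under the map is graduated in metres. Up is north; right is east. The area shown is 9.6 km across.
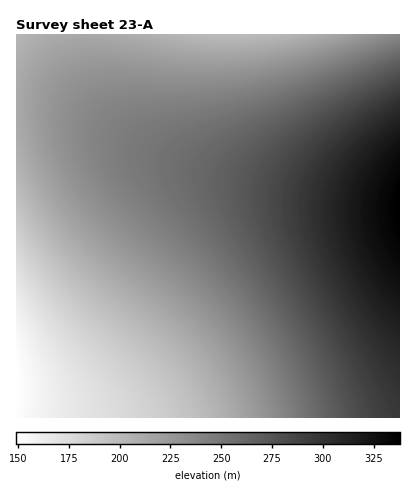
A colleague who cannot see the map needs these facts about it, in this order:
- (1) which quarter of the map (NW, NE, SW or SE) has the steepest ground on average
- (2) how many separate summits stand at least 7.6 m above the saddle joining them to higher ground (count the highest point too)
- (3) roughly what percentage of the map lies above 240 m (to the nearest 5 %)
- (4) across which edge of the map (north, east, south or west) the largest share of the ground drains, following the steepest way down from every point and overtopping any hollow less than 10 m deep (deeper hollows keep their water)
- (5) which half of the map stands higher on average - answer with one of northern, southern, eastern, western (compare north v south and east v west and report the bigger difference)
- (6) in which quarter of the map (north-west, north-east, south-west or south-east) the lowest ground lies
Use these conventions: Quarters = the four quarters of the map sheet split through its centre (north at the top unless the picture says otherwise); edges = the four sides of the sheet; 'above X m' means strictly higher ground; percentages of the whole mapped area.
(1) Slopes are steepest in the north-east quarter.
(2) There is 1 summit with 7.6 m or more of prominence.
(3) Roughly 50 % of the ground is higher than 240 m.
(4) Most of the ground drains across the western edge.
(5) On average the eastern half of the map is the higher ground.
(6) The lowest ground is in the south-west quarter.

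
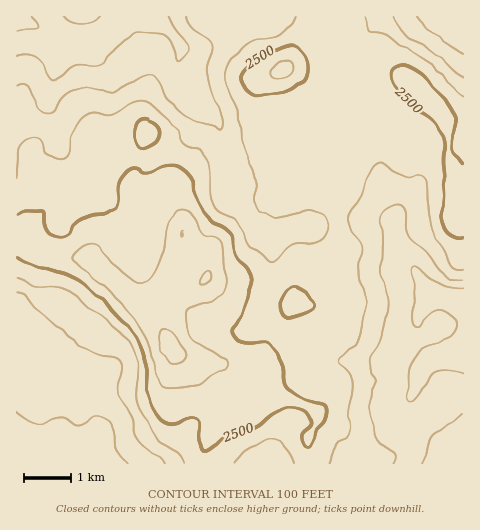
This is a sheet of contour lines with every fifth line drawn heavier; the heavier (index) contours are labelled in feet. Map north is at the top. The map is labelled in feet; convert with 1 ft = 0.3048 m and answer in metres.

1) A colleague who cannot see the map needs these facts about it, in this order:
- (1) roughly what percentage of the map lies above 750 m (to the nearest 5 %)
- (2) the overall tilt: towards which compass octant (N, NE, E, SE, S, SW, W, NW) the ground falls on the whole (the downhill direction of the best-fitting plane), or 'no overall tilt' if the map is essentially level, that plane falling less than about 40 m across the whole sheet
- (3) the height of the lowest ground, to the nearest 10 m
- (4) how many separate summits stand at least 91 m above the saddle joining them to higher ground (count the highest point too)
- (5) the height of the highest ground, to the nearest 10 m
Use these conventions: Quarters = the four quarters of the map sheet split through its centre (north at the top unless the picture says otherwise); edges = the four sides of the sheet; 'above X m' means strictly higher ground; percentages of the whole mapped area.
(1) About 35 % of the map lies above 750 m.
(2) On the whole the map has no overall tilt.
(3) About 630 m is the lowest elevation on the sheet.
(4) Counting only tops that stand 91 m proud, the map has 1 summit.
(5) About 830 m is the highest elevation on the sheet.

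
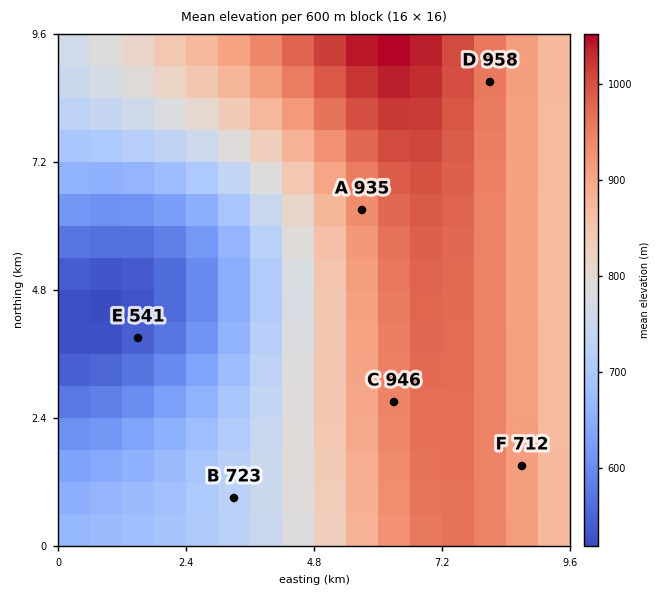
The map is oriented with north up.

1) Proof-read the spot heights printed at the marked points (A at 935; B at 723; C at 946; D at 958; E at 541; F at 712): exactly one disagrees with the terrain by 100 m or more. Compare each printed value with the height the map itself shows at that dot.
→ F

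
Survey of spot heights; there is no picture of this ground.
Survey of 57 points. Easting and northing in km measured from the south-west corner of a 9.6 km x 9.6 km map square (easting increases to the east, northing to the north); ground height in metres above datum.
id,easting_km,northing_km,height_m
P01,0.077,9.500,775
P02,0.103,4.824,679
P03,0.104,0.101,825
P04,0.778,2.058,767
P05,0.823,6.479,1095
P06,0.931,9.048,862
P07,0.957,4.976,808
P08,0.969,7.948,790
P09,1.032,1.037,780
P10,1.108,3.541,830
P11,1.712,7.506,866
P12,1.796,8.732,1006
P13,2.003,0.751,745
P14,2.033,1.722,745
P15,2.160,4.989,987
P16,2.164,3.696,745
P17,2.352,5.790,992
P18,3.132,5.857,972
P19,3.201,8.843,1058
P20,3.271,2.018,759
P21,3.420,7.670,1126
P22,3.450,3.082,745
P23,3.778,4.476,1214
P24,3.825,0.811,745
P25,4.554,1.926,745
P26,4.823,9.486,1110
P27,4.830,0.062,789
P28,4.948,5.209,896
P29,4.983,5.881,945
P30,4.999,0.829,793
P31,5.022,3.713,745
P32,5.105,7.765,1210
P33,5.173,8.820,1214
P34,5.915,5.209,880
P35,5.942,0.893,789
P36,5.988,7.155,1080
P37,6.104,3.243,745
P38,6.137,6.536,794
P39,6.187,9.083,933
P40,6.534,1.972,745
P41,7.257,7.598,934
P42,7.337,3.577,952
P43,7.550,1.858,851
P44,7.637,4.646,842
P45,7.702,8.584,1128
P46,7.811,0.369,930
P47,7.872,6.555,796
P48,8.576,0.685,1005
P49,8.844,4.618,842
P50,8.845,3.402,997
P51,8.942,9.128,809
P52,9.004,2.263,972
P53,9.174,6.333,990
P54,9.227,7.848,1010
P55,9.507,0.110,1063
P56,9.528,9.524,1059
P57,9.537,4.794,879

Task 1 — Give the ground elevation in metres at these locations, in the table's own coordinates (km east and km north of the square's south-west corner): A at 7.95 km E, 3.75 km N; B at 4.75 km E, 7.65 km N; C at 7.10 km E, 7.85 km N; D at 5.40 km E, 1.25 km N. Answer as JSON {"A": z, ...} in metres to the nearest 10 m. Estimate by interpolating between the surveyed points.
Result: {"A": 900, "B": 1220, "C": 850, "D": 840}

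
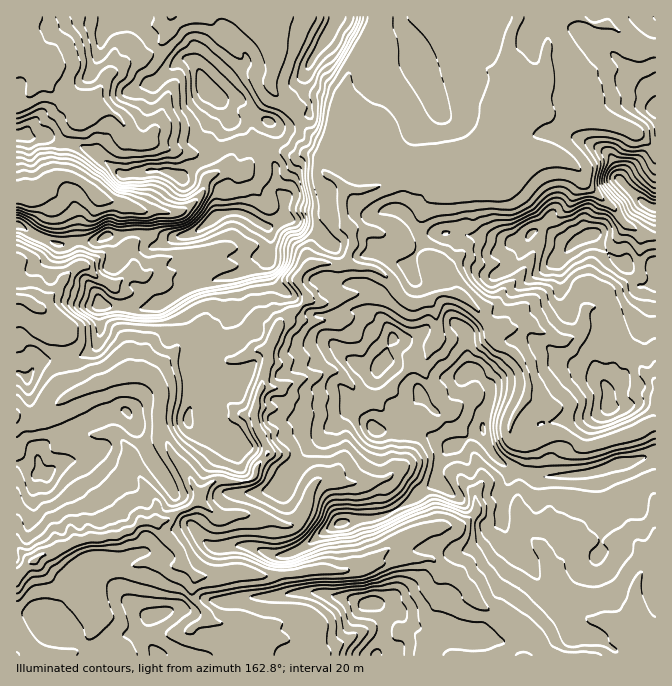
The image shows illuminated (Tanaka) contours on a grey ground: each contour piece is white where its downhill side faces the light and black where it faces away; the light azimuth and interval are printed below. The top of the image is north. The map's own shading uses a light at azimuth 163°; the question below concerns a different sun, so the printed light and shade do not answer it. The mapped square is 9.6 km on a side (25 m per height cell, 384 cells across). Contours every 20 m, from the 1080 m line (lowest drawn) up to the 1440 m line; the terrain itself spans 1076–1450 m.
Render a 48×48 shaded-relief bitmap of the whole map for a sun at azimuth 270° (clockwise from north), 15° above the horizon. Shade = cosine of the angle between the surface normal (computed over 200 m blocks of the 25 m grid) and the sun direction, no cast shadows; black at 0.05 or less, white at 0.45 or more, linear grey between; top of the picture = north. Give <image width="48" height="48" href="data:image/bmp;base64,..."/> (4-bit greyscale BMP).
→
<image width="48" height="48" href="data:image/bmp;base64,Qk32BAAAAAAAAHYAAAAoAAAAMAAAADAAAAABAAQAAAAAAIAEAAATCwAAEwsAABAAAAAAAAAAAAAAABEREQAiIiIAMzMzAERERABVVVUAZmZmAHd3dwCIiIgAmZmZAKqqqgC7u7sAzMzMAN3d3QDu7u4A////AJmYiYiqhneIiIiIm963VFeIh3eJqYmHiqqXeJmpdmiZiIiJq7vJZmeIh2eKuXd2iamHZ5q5dVaJmZiJrNuodmd3d3mqqHd3ial3aKu5h1WZiIiJvOyXZVZ3eZmqh3h3ibqHeKqHd2ipmZmau6qXVFZ3mqmpiIh3icuZeKl3ZmeZmZqqmImqhVZ4q6mYiZhmiZrLh4h3ZnmYirl3iJmrqHeau6mHiphleEasuXeHZpy4nMp0R3d5mZqqu6h3mZh2ZmVXmZmoaM2pmHm8hmVVeZmry5d4mZh2Z4ZWZ3eIi8lomIiv/HRDNomt+4eIiYh3d5dWd3ZWi7homaqL/6d2M0erzIeIiIiHdphmd3d3mVe7mqln3ZiauEemfJiIiIiIdrllZmd4qDa7q7llmpmq3rlTi5iYiIh3d7pkZmZ5pVmZiNyFeaqZvulWiqmZiId3d7l2ZlV6dYy6Y524eJunjPt3inV4iJqoZrhnh2V4aLupc1zLl4u4isyWhiWJhnmqqpmHd3iWa9qIY427qJ3IeJqZgheIiZdompiZmHmEbch2RryquqyneIiakRiYm8lUVod4mZlkfch2Rryqu6mZmYeKpAWZq9yEMnZniJl2fNl3ZJuru6iZmoiZlhOKq8yFQ2RGd4iHjMmIdHury6qniYm5hiOLu7p1RHZXdneInLh4hXu6q8unVpu6YzWsuql2ZpdomFV5q6h3dnvLvKmoVXq5U1i7qqmHd3Z4u2R5qZiIdWvcuom6dVi4NIqpmqmJiGeJzXR4iIiIdkjMuZq6Zmm3JZqqqZmZmHec/YeYZFeIdlasuaqnV4ukWZmruImaqYnO/YaZhSR4d3dnq6mHZ5qHm6isp3isqYmc62i6mYZmVnZGupiHmneL2pmKlni9uZmJy6mKqZmYdkAIqYh5uXed63i6dGrLmbumfeh5mZiJmoACiZqqqHisy6i9lGq4ic3IepiamHeImoEDmGmpmYmqzLmbyGd2eLl3m6Z5vKdWm5MCVlmpmrqZrLqZupUkeAJpiah4mu+mioYwBXqpmZqYmqzJmpUmzVaJhoiKqs/6dnhAFYqqhniJiIrdiJWP/YmZd5u6vInaiJpABXmZh3eIiIrMhov/pIeJiv+XrHSaiakwFomImIh4iImqhq/5IHZovvyZmHVomacwKJiHeImIiIiIiL/3EGZ5zIaImqqHiIYySIiIh3iIiIiIit+2VHZniGZ4vMqYeIdCJoiIiIh3eIiIm8plinZEeYeZnNupd5ZDFIiIiZh2d4iImZh4rahVaZq5m9yoZ3VWEXiIiah2Z4iIiYiazal2eby5i+2nVEaYEXiImahmZ4iIiYm7u3iZmL25eO2FQ1mnEWiImpdnd4iIiJq7qneKyXvLmcxlRGnJIEiJmYZnd4iIiJqqmXiKzIiqvLhVZmjMYBaJmXZniIiIiaqYiIiazYeZm7hWdmi9owKJqXZ3iHiImqmHeImazZeIebhndnic1wBZmGZ4iHiImph4mpm7vKh3Z5iId4ia2zAol2d4iHiJmYiaqg=="/>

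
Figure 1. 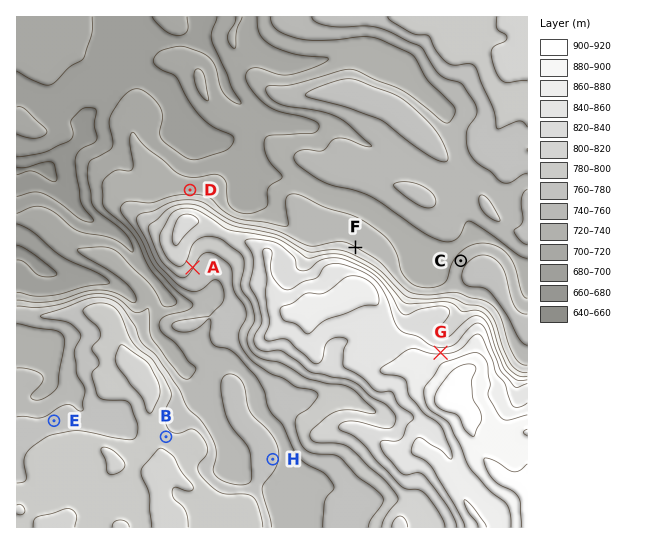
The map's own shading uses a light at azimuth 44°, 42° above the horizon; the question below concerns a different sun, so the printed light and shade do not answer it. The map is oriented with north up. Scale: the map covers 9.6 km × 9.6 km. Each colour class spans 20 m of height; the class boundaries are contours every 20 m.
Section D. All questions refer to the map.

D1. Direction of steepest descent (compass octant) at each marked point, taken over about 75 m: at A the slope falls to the SE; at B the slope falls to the NE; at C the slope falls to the NW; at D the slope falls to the N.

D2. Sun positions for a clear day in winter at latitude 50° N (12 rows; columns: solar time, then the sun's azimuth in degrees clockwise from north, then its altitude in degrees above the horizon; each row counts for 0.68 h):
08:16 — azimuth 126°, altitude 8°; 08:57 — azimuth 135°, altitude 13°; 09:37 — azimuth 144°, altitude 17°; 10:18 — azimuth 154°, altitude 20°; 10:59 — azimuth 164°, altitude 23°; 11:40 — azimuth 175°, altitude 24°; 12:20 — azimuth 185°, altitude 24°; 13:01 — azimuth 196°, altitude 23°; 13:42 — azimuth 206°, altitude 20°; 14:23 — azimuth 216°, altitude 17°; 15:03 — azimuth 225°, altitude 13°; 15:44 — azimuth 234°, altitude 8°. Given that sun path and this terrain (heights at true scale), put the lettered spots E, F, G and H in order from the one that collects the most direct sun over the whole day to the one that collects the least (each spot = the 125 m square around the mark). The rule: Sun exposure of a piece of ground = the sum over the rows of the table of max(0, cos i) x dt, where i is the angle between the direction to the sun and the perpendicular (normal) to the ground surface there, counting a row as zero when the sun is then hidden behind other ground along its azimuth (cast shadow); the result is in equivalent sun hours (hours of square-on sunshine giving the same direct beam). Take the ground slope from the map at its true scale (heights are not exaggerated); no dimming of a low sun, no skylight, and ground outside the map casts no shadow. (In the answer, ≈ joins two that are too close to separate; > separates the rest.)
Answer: H > E ≈ F > G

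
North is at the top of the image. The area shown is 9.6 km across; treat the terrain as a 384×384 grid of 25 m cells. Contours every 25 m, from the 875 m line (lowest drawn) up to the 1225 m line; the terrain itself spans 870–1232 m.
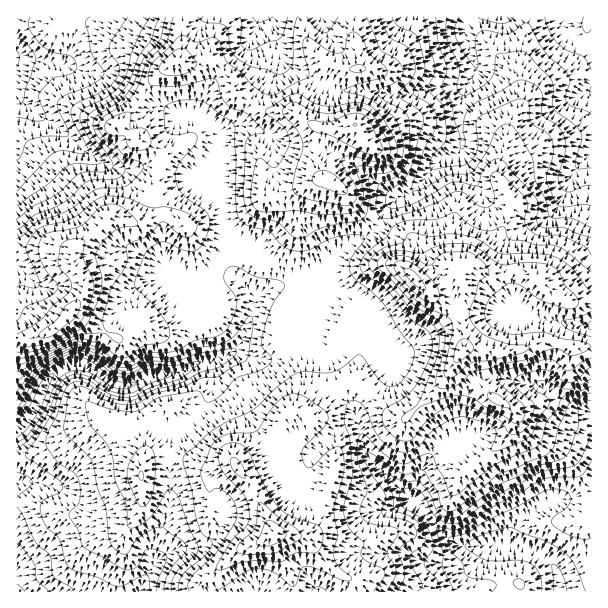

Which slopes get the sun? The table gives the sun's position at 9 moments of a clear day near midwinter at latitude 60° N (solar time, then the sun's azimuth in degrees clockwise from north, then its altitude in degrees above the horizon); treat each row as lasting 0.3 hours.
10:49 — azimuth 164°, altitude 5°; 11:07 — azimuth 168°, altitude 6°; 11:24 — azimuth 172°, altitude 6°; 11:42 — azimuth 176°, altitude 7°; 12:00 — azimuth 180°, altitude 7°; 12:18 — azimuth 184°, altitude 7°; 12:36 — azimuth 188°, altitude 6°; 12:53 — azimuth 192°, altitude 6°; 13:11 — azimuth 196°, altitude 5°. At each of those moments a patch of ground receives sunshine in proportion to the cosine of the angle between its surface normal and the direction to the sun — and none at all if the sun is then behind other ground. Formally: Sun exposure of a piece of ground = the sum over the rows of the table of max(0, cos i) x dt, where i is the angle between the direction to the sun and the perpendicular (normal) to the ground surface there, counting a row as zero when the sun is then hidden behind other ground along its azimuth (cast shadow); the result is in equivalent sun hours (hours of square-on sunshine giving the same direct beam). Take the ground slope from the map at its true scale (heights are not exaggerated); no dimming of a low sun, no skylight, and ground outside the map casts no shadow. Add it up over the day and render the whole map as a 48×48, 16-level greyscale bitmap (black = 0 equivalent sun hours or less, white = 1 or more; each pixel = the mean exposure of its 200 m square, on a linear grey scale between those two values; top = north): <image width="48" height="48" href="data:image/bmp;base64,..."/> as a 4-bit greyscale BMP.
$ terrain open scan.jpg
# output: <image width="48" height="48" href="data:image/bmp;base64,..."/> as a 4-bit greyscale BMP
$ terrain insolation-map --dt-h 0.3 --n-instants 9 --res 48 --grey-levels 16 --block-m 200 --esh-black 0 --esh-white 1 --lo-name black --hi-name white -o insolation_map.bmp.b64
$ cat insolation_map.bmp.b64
<image width="48" height="48" href="data:image/bmp;base64,Qk32BAAAAAAAAHYAAAAoAAAAMAAAADAAAAABAAQAAAAAAIAEAAATCwAAEwsAABAAAAAAAAAAAAAAABEREQAiIiIAMzMzAERERABVVVUAZmZmAHd3dwCIiIgAmZmZAKqqqgC7u7sAzMzMAN3d3QDu7u4A////AGd3dmaJdERWd2ZlZWd3Znh1QzM0VURFVVVWd3d5gxASaId3dXhjI0VCEjMiIiJFZWZVZ3iIdiAAFqzLh4dCIhEkVDIhAAFXZXd2Vmd2Z2MRAVm7qYZVVWZ4cyIiIjaIdmZ2VVVXh3ZnQQFHdlVUM0aGJJqId4mHd2ZmZVVGmGZnYxEhABMyIQEhK+yph2VVVVVVREVFeGVlVUQgACNEQxAAfMu6mGQzREMiJFVmd2VVRWYgE0VVVmECdoq7qYZERDIjRVZndmZlV4YiNERmVBNplniau6h3ZWZ3dVVVVVZlaIQkRERWQSnKdleJq7u6loh3dlVDJFVDVkI0RDNEI5upZUR5mbzLlzVmZmVDI0MiMhJEREMjSKqpdEM2mZmXZwFGZmVUIjMiEAFFVWQjaJmZdVRDapdlVgAUVmVUNEQyEAE1ZWZDV3d3h2VmeZZVVUACRVQyNWVDIRIjVVRFZlRHiIicuXeHVLICRTEAAkRUMiIRIyI1ZSEUiaq7gyVniLYREQAAAAAjIzMhASNWZCESaqlzAAE67btAAAAAAAAAEjMyEjM0QzMhN6dDI1ebu9/jAALdYAAAAAEiIiIjM0QyE4qaq7qYif//QZ/c//yEMQNVQzRERERDIlmqvMyom77///x3mpm922RVRERERERVQyMyEjZ1NBJs/5VEZlVneYQ0REREREVndjEQAAAQABADmmQ0RDRFVXU0REREREV6uVMhIzM0VDIRN3VDMjNERVVDRERERFed2FVVRVaJmCAABHZTIjREQ0VTRERERXnNlVZmVWd1MxIzNEVlM0REQ0ZlRERVaL3XI2VnZndTIiV3YyRmVVVVVVZmVVVVisthBFVlRUMiIWdlQzRFZVZmVVVVZmVEMzEAEiMgAAAAAVVERWVFd3iGVVVWeIdkIAAAAAAAAAAAEgEhAmd4mIiGVVZmiIiHUgAAAAAAIQAAAAAAADZ2VmZVVWiZdnmalRAAAAABMxAAAAAAABIyE0ISRGm6h4mrlBAAARARJEEAAQAAAAAAJDESRFZmeJmqhSAAABESRDIAARAAAAABNDI0REQjRnh0NFMAAAAUQQEQASEAAAABI0REREQzNEQhFqphAAAjEBMyESIQAAAmVFZUREQzMzIjjduEEAAAAjVlMSIhAASalkVlRFQzMzRYy5dmQgARI0RVVDIQE52VVCNFVEISRWZ4dCI2ZTIzMzMzRSECSId0IzM0VUNWh2VWUhJGZTRDMyESIwE1ZBAUM0REZ4eIhRAAEAEjRDMiIzIAEhRUIAABVVZmeIYhEAAAAAAAEjEBETUyETQyEAAAN4iHZlMQAAAAABMxESEAERJFRDIyEAAAJ5qYZCEhABMyJYiIZVMRIiE0VTMyMyAAE2h3cwEiEVZVVURFVUMzMyISI0VnZUMRAAIzQgEiJVMREQEjMiJVMiIRI4iHZUMyEAABIyIiNSAkMiETMiNTIiIiNIZWZUMyIAEhA1MiMxEzIiESMzMgASMzRURERDMyISMyEjMiMyIiIiISNGUQASM0RA=="/>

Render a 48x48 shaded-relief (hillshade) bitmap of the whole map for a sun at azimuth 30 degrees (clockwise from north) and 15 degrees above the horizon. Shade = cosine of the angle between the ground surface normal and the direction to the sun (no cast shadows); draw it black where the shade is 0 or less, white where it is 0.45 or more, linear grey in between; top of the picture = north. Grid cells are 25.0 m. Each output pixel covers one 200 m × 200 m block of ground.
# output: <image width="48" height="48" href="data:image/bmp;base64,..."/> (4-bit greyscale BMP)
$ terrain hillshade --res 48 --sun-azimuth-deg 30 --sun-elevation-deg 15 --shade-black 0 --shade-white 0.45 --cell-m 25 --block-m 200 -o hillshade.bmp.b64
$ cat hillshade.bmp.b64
<image width="48" height="48" href="data:image/bmp;base64,Qk32BAAAAAAAAHYAAAAoAAAAMAAAADAAAAABAAQAAAAAAIAEAAATCwAAEwsAABAAAAAAAAAAAAAAABEREQAiIiIAMzMzAERERABVVVUAZmZmAHd3dwCIiIgAmZmZAKqqqgC7u7sAzMzMAN3d3QDu7u4A////AHdmZnd2VniYd4h3eYZomZmazLuqmauod3ZmZnZmZ4iZh3ZmeHZ5qqq7y7qqqrund2ZmZ2ZXh4mql2REd2eqqry6qru7u8uGZ2Zmd3Zoh3iIiHZVZnmqqqqYrLqqqphlZ2Zmd3d3d3ZmeZl3maqqqqmKynZ3d2ZWd2ZneIeHZ3ZWeJiL3Lu7u8zexDVmZ3d4iHd4iId3d4dmiHae3Kqrqr39YkZmZ3iZiIiZmHdmeIdniGa9upmqmb3HNGZmZniIiImYh3dleYdnhke7mZmZm8pkNXdmZWd3eHdmZ3dmipdndVq6mZmavbY0Voh3ZVVVaGZmZ3d4qod4dpupmZmry1NFZ4iHZlRFeJdnd3eJqpmZibupmZmstzRWeImYZmZ4ibl3d3eJqpmZm8uYiImrlURniIiYZWiZmYmHd3iJmZmZq7qYiIirhVZ4d4h2VXmZmWmXd4mrqYiZqqqZiJqqdniYd3ZDNpmJqmiHeL7/yqqZmZmZmrupd5qpdlQza8qZd4iHnP/+3e26qZmaq7qYeaqpdVVozcuWRYZ53/1lnNzMuqqaqqqZmqmYdVeKupdURWM3zYAANFabu7qZmqqZmpmYdmZmZVVFZjEAIAADMRNXeJmImZmZmZmIdmZmZVVWZlMQAAFnZFZUVnd4mZmZmZiHZXmaqpiIqph0EUeZiJmHZ3iImZmImZh2RHrNy7u7zaqYZompmqqYiIiImZmJmYdTJIq7qqqpmZqqmZqpq6qZmZiImZmZmHUgFompmYh2eKqqqZqau6mZmqiImZmZh1IAWYiZiHZ4qrqHibqZqpmZmph4iIiIZSAGuomYh3eavJdWesqZmZiImYd4iIiHUyJt2YmaqZq8zGVni7qZmYd4mIiId3iHd3rvuqvNy83d3HeImpmZh3ZomIiHZneImr3svM3tzM3d3Jmru5iHd2Z5mId2Vnd3eaurvM3cq83d3avNy5iImHeamHVVV3ZVaKu8u7zKqrzd3KvMuqqruZrLqGRFZ2VUarzcuqu6mavNy6u7qrzcqavLmGVndlVWm7u8uru5irzMu6qqqr3bmaupmGaZhmZ6y5ibu8ynnN3LupmZq925maqZmHeZh4isyFaKvNyYvcu6q5mavMlmeJmJmHeZiJq6c0eaq8uay6qqq5may2IkaJmImHipiImWRHq6mamJqqqqqpqrpRBHiqqZmHmpdnd1ac3Kmah4mqu7qqu5YiR5qqqZh3iGVXiInO3Kmqh5qrvMurqGVoq6qpmZdmZmWLzM3/3LvLmaqrvMy6h3iszKmYiHZWeZrO3d/+3c3bqqqru7u4iJq7u6h2ZmZoq7zMurzKqrzLu6qru6qoiaqqmYdlVmeLy6u5iHd3iJqqqpmru6qYiZmId3d3eIity6qXeIiaqqqruYmrvLund3d2Z3iqqqrNuql3m6rMy8zMuImrvLulVnd3iImqq7vLuqh5yprMzMzMqJqru7qVZ4iIiZmIm7u6qqiLuZrMzMzLmry6u6mHeIiImZmHiru6upibuZvMzLu6q9yqu5iA=="/>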